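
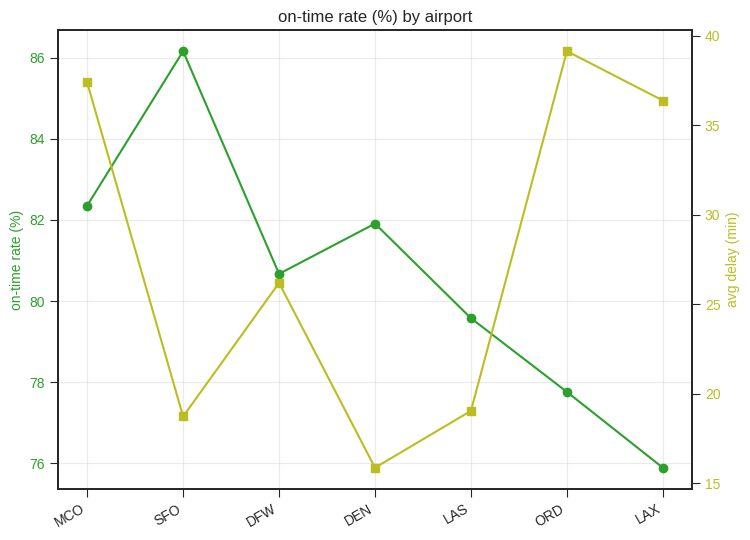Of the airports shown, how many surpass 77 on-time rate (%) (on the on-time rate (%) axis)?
6

Above 77: MCO, SFO, DFW, DEN, LAS, ORD.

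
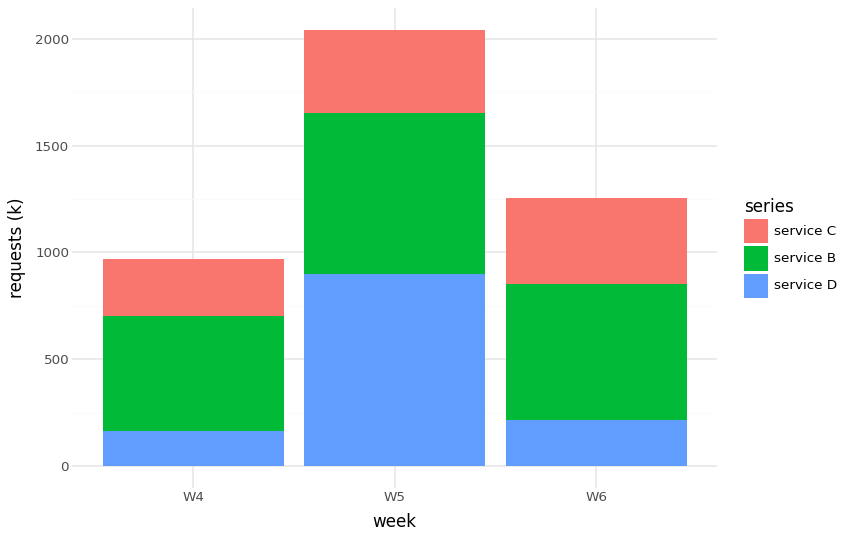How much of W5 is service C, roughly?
service C top ≈ 2000, bottom ≈ 1600; segment ≈ 400.

≈ 400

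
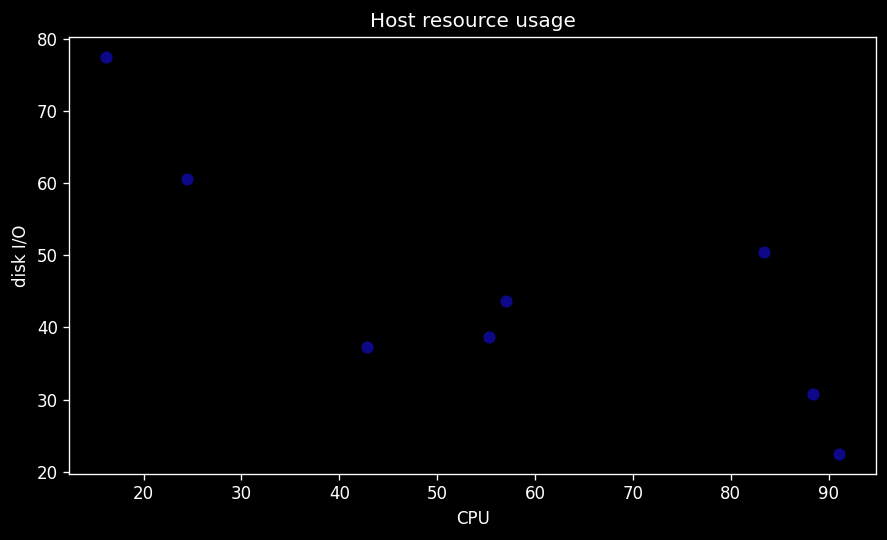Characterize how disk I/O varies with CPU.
negative, strong

Points are negatively correlated; strong (|r| ≈ 0.8).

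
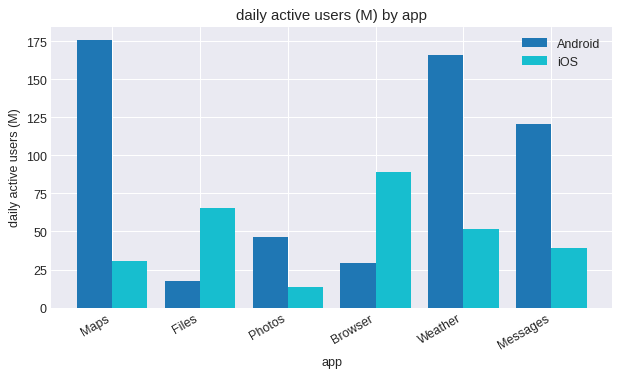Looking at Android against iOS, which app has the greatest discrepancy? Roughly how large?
Maps: Android ≈ 180, iOS ≈ 40 → gap ≈ 140. Next-largest (Weather) is only ≈ 100.

Maps, ≈ 140 M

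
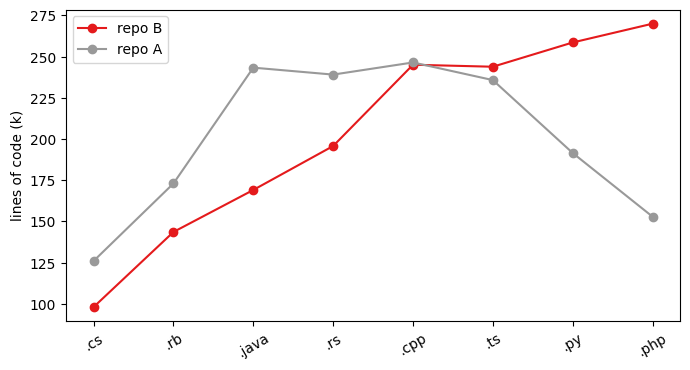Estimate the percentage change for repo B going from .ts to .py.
.ts ≈ 240, .py ≈ 260; (260 − 240) / 240 ≈ +8.3%.

≈ +8.3%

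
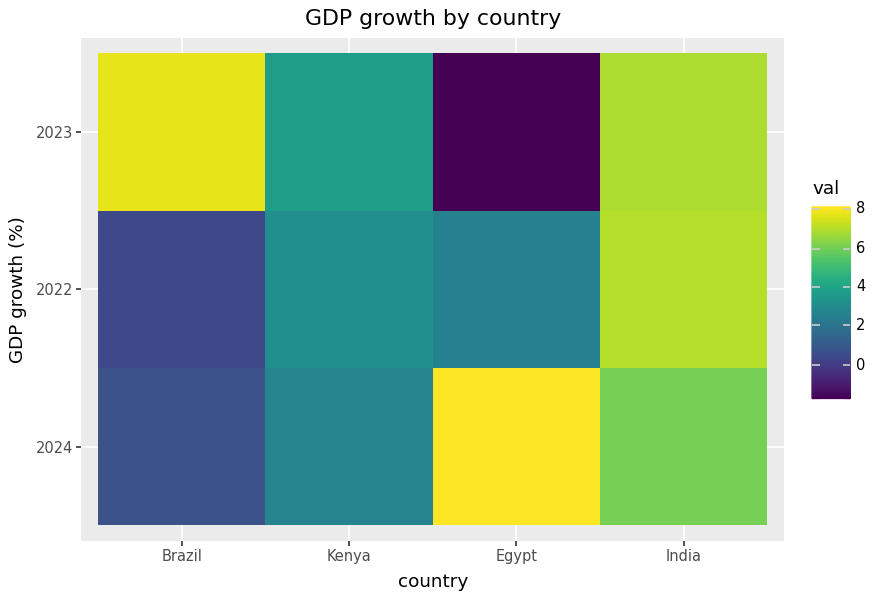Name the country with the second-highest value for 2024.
India

Top 3 for 2024: Egypt ≈ 8, India ≈ 6, Kenya ≈ 3.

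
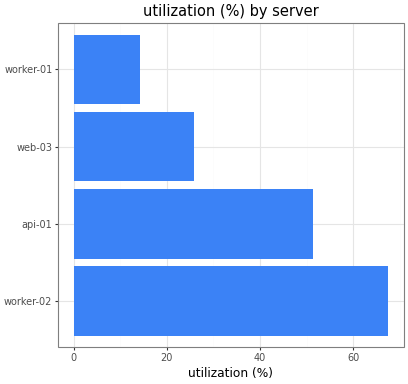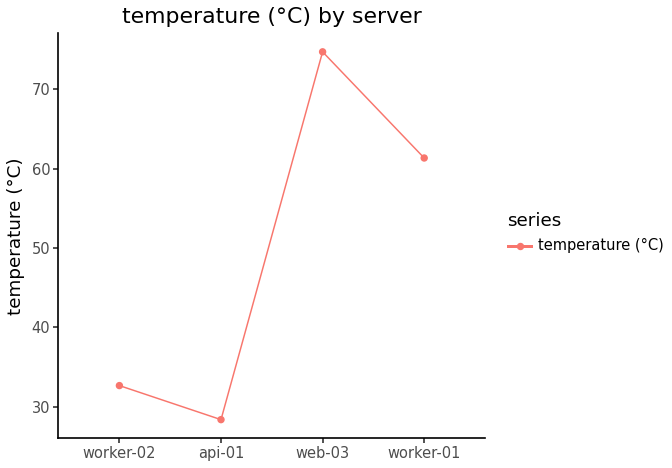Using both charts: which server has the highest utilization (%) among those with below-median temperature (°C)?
Chart 2 median temperature (°C) ≈ 50; below-median servers: worker-02, api-01. Among those, worker-02 has the highest utilization (%) (≈ 70).

worker-02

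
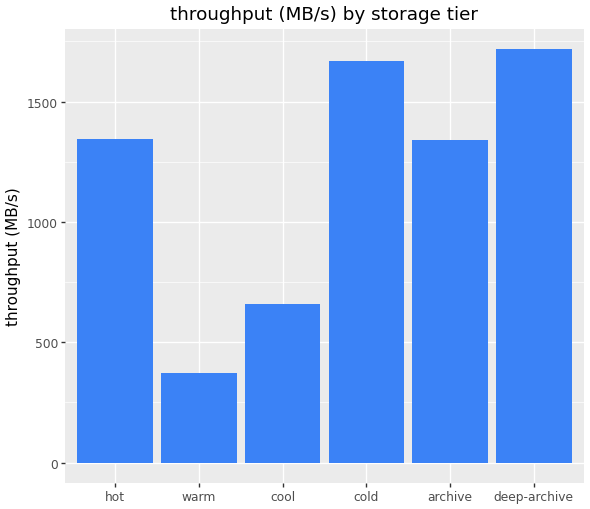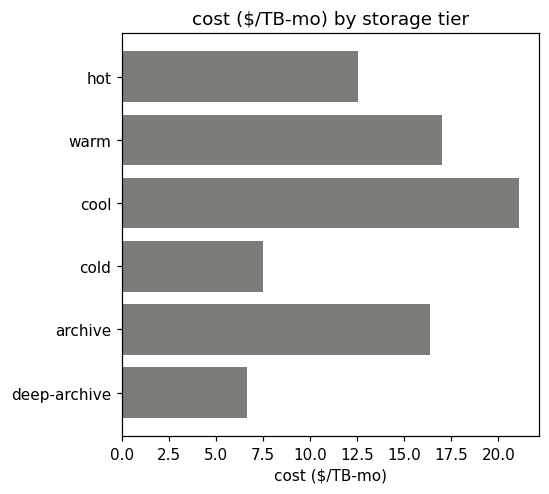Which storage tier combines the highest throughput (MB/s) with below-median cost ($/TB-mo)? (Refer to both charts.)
deep-archive

Chart 2 median cost ($/TB-mo) ≈ 14; below-median storage tiers: hot, cold, deep-archive. Among those, deep-archive has the highest throughput (MB/s) (≈ 1800).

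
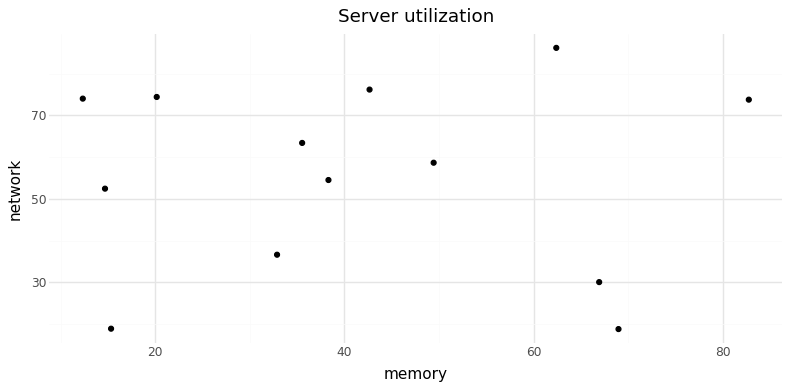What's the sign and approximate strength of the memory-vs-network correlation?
Points are roughly uncorrelated; weak (|r| ≈ 0.0).

no clear correlation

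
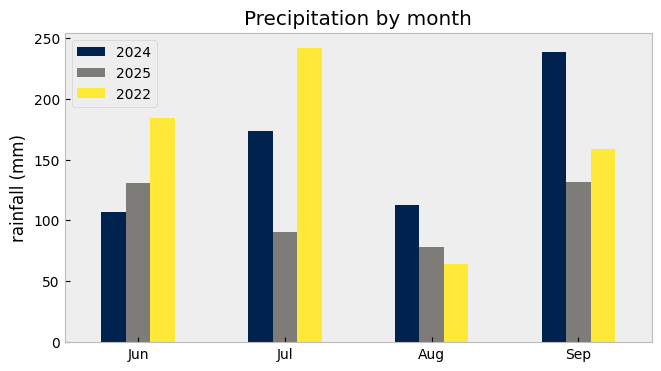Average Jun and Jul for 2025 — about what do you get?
≈ 112

(125 + 100) / 2 ≈ 112.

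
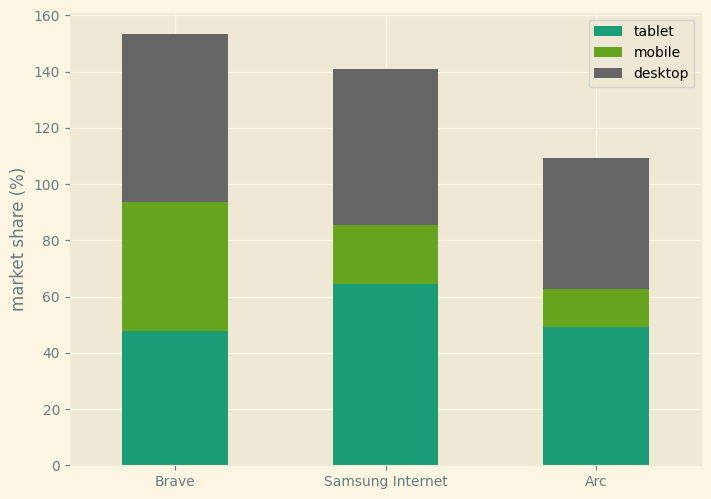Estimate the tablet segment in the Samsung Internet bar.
≈ 60

tablet top ≈ 60, bottom ≈ 0; segment ≈ 60.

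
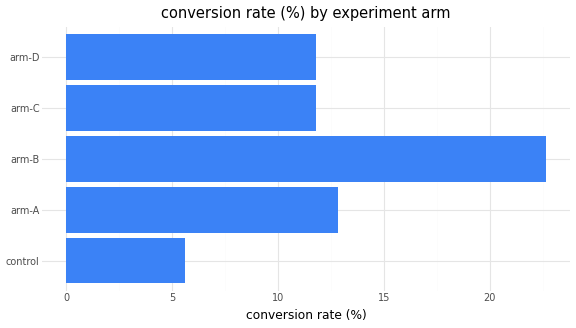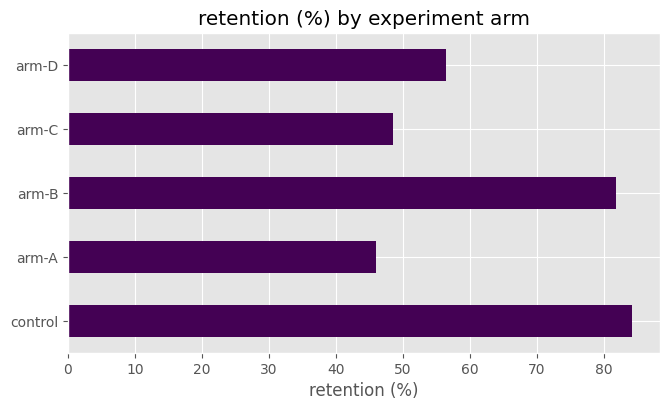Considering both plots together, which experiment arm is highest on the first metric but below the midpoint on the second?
arm-A

Chart 2 median retention (%) ≈ 60; below-median experiment arms: arm-A, arm-C. Among those, arm-A has the highest conversion rate (%) (≈ 15).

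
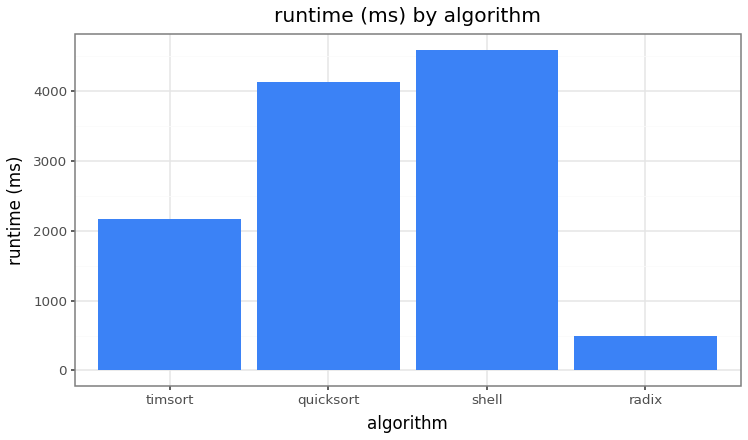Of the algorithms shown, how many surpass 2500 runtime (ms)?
Above 2500: quicksort, shell.

2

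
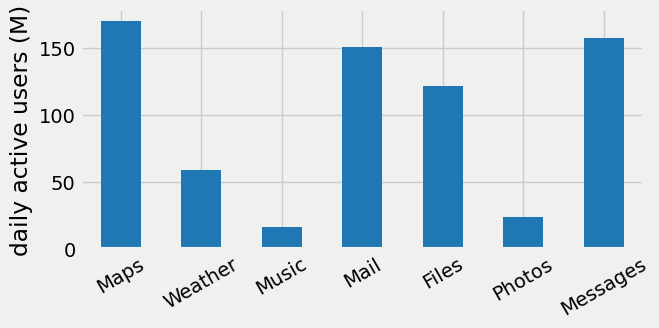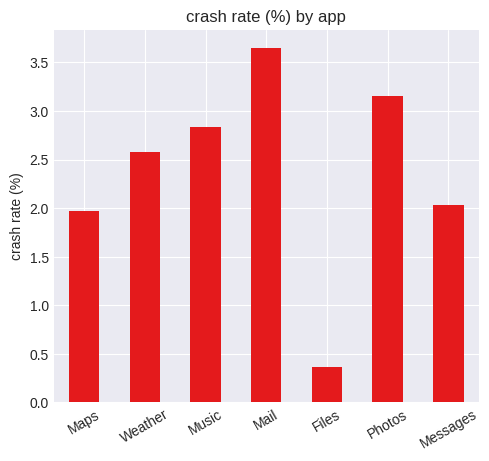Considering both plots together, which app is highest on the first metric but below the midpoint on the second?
Chart 2 median crash rate (%) ≈ 2.5; below-median apps: Maps, Files, Messages. Among those, Maps has the highest daily active users (M) (≈ 180).

Maps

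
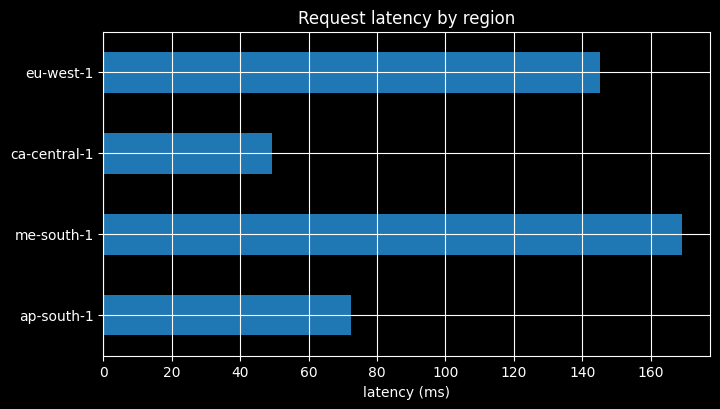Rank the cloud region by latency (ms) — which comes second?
Top 3: me-south-1 ≈ 160, eu-west-1 ≈ 140, ap-south-1 ≈ 80.

eu-west-1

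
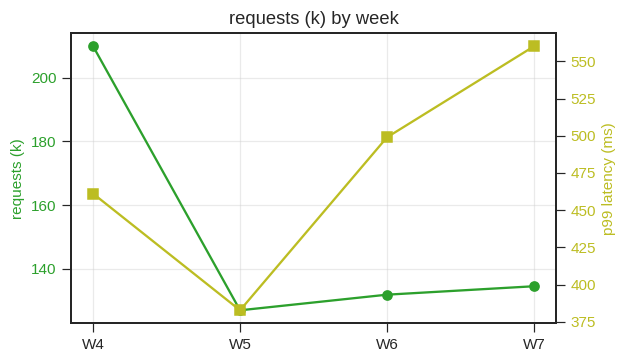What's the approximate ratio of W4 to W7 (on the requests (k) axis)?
≈ 1.62×

W4 ≈ 210, W7 ≈ 130; 210/130 ≈ 1.62.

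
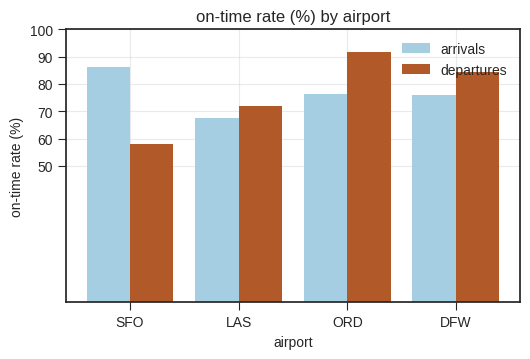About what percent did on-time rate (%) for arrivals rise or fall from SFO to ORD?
≈ -11.1%

SFO ≈ 90, ORD ≈ 80; (80 − 90) / 90 ≈ -11.1%.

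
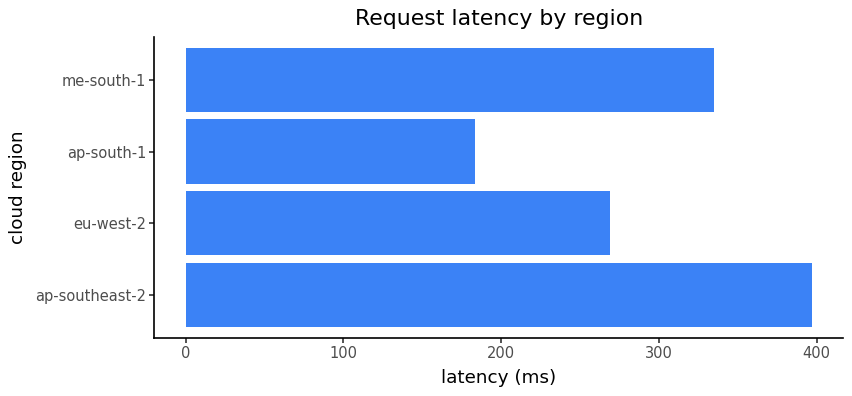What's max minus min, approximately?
≈ 200

Max ap-southeast-2 ≈ 400, min ap-south-1 ≈ 200; range ≈ 200.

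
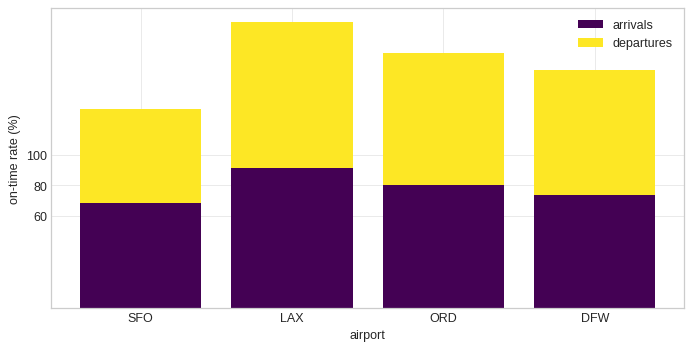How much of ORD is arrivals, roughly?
≈ 80

arrivals top ≈ 80, bottom ≈ 0; segment ≈ 80.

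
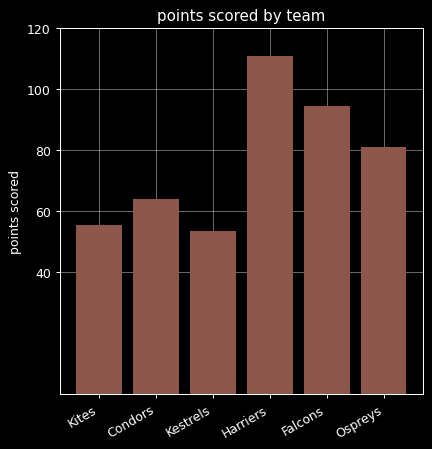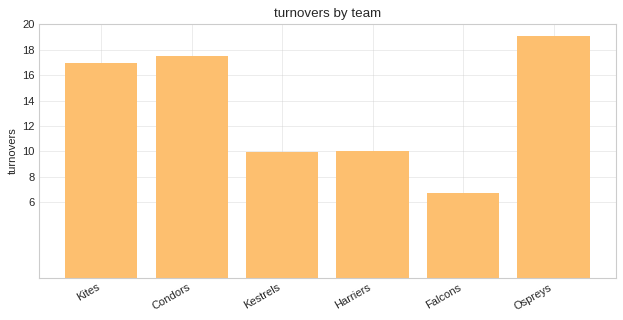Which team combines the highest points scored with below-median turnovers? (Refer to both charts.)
Chart 2 median turnovers ≈ 14; below-median teams: Kestrels, Harriers, Falcons. Among those, Harriers has the highest points scored (≈ 120).

Harriers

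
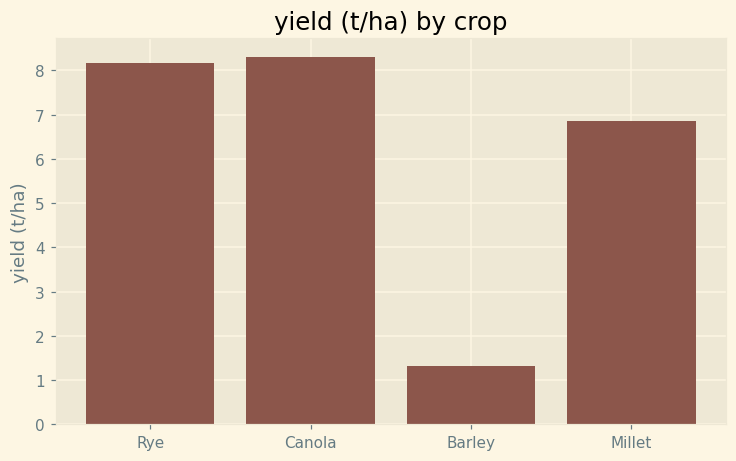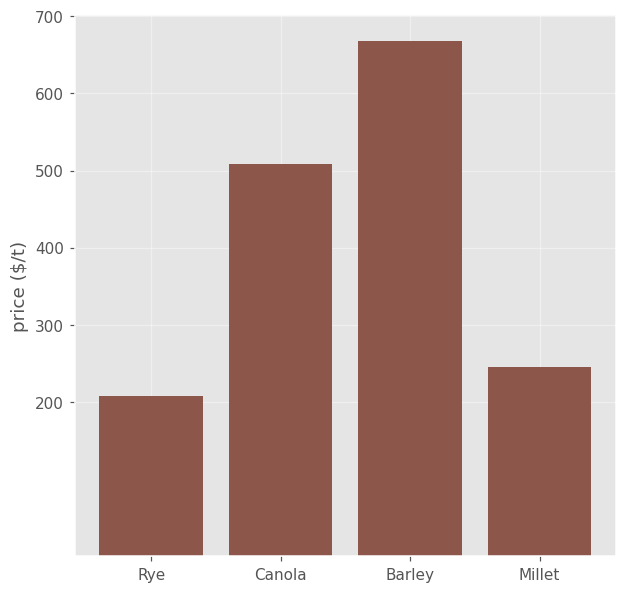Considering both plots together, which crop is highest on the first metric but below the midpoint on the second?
Chart 2 median price ($/t) ≈ 400; below-median crops: Rye, Millet. Among those, Rye has the highest yield (t/ha) (≈ 8).

Rye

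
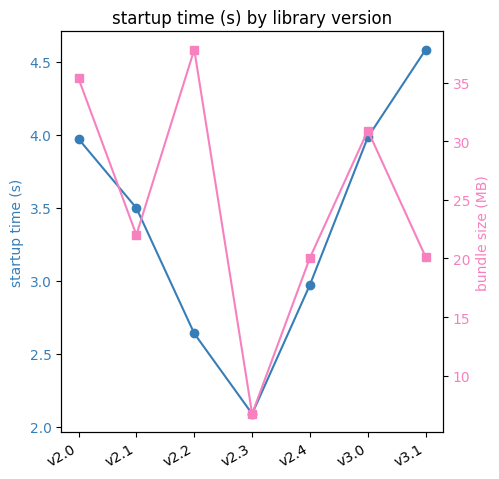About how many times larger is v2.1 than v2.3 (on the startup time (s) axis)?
≈ 1.75×

v2.1 ≈ 3.5, v2.3 ≈ 2.0; 3.5/2.0 ≈ 1.75.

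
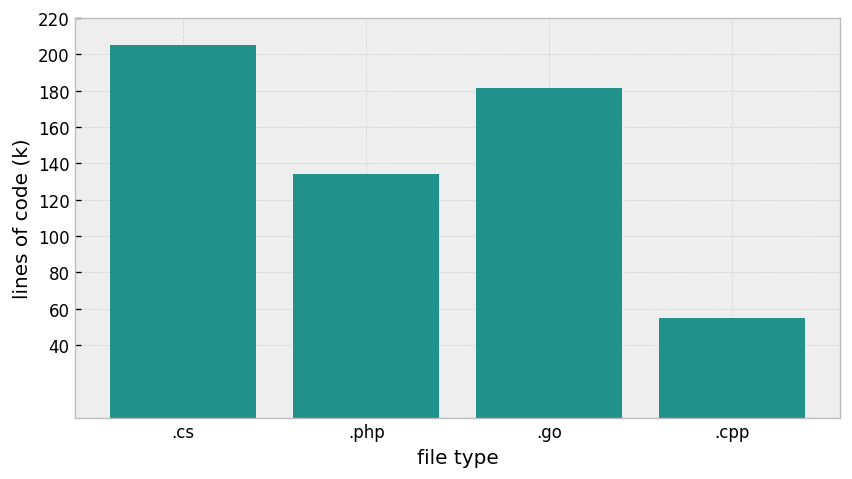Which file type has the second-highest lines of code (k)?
.go

Top 3: .cs ≈ 200, .go ≈ 180, .php ≈ 140.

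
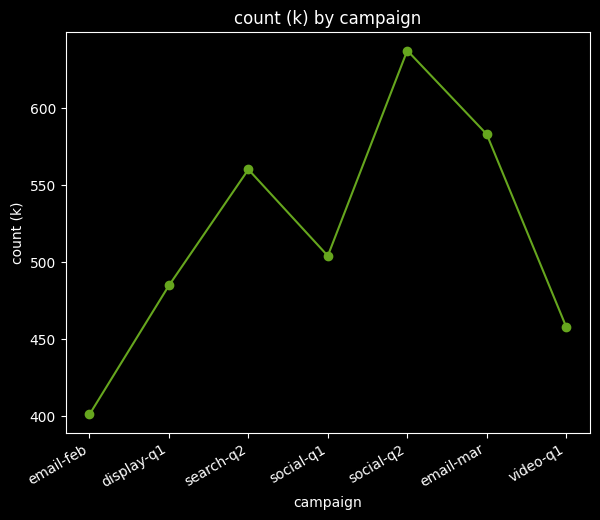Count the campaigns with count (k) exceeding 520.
3

Above 520: search-q2, social-q2, email-mar.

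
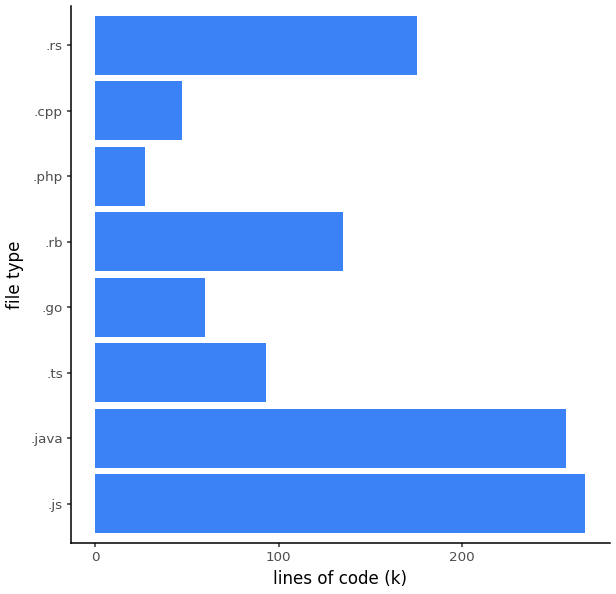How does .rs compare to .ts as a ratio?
.rs ≈ 175, .ts ≈ 100; 175/100 ≈ 1.75.

≈ 1.75×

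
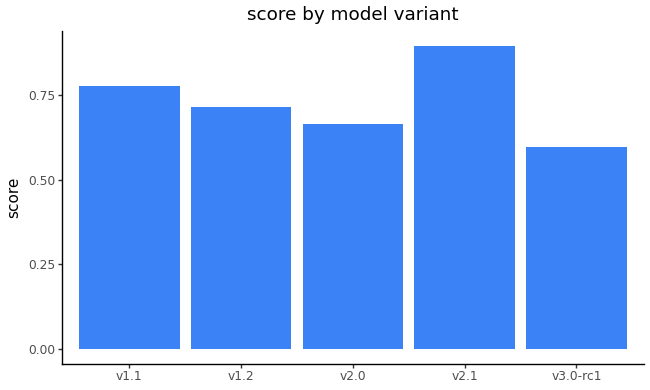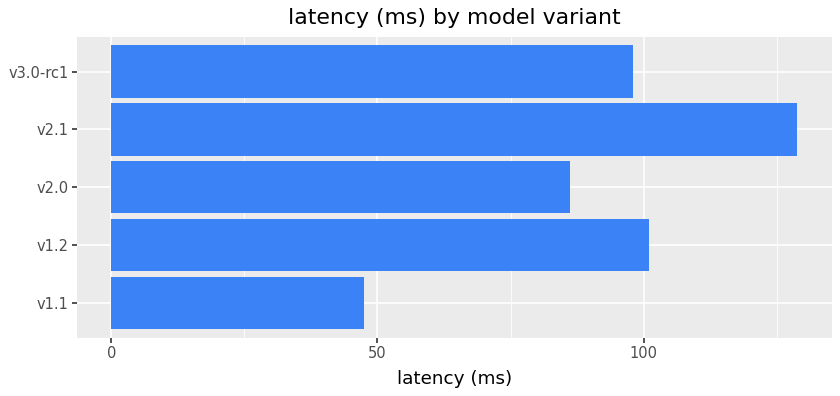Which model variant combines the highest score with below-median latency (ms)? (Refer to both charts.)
v1.1

Chart 2 median latency (ms) ≈ 100; below-median model variants: v1.1, v2.0. Among those, v1.1 has the highest score (≈ 0.8).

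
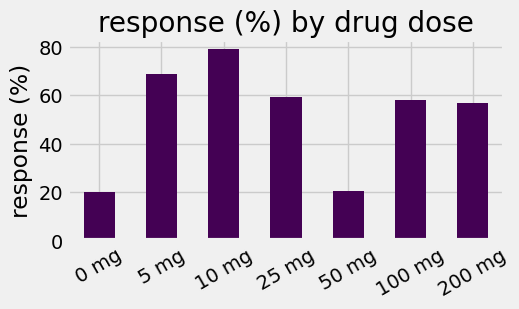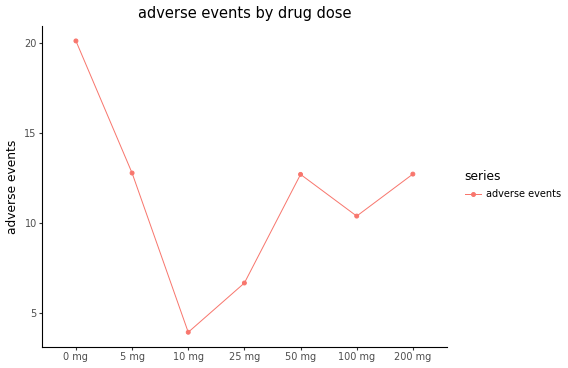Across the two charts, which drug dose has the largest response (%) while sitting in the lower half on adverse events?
Chart 2 median adverse events ≈ 12; below-median drug doses: 10 mg, 25 mg, 100 mg. Among those, 10 mg has the highest response (%) (≈ 80).

10 mg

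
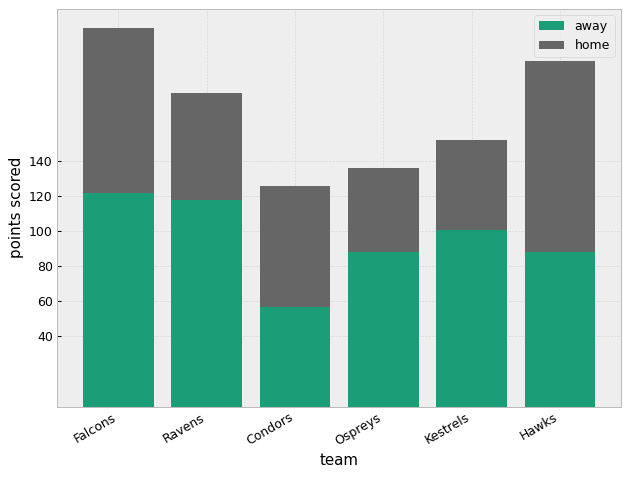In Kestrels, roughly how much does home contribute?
≈ 60

home top ≈ 160, bottom ≈ 100; segment ≈ 60.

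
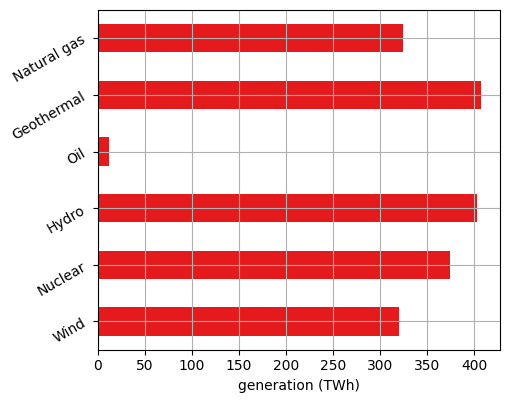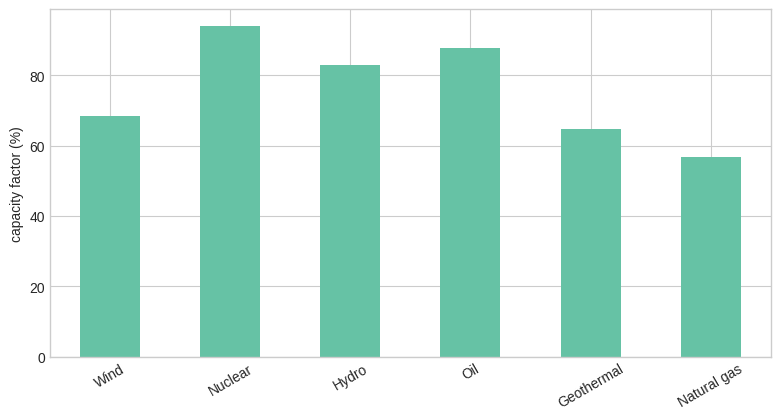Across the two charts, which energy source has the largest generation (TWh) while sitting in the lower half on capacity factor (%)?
Chart 2 median capacity factor (%) ≈ 80; below-median energy sources: Wind, Geothermal, Natural gas. Among those, Geothermal has the highest generation (TWh) (≈ 400).

Geothermal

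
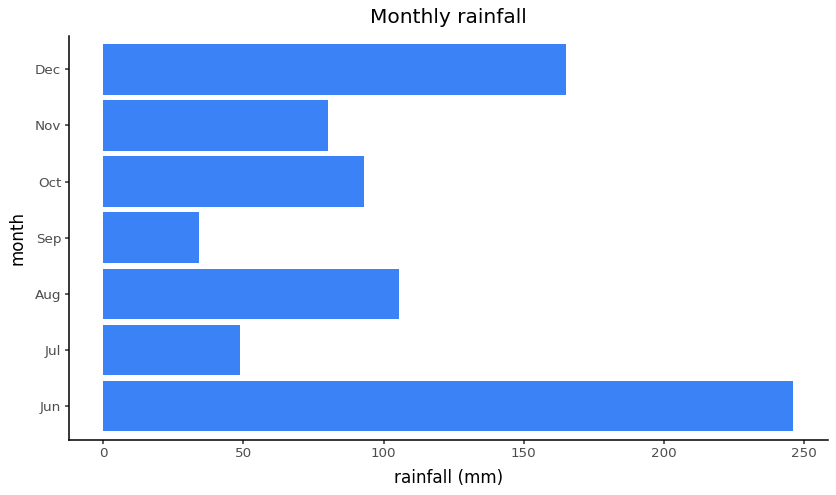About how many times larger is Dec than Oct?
≈ 1.75×

Dec ≈ 175, Oct ≈ 100; 175/100 ≈ 1.75.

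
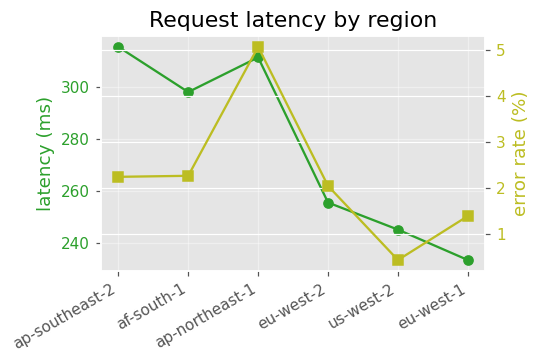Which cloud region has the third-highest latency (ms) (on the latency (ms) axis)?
af-south-1

Top 4 (on the latency (ms) axis): ap-southeast-2 ≈ 320, ap-northeast-1 ≈ 310, af-south-1 ≈ 300, eu-west-2 ≈ 260.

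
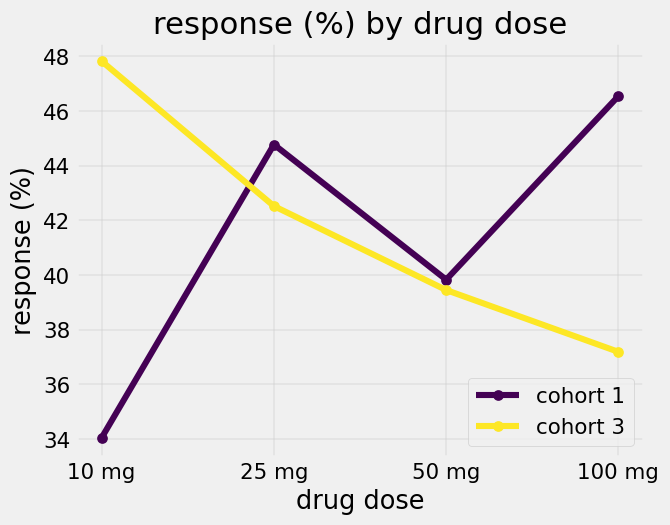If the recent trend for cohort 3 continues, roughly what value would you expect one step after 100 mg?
Last three: 42, 40, 38 → slope ≈ -2/step → next ≈ 36.

≈ 36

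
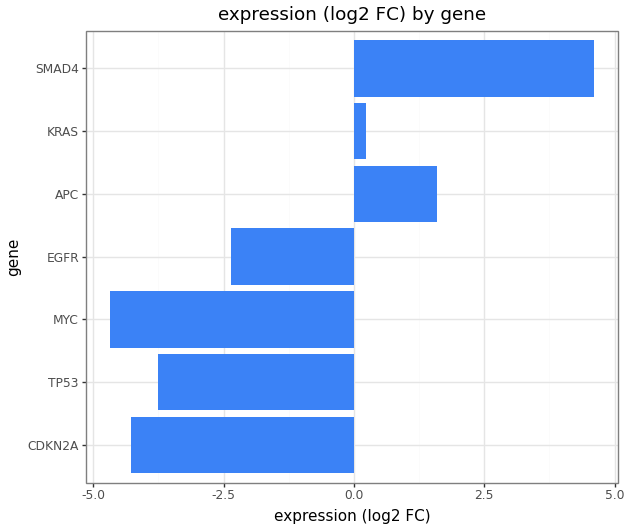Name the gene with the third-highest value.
Top 4: SMAD4 ≈ 5, APC ≈ 2, KRAS ≈ 0, EGFR ≈ -2.

KRAS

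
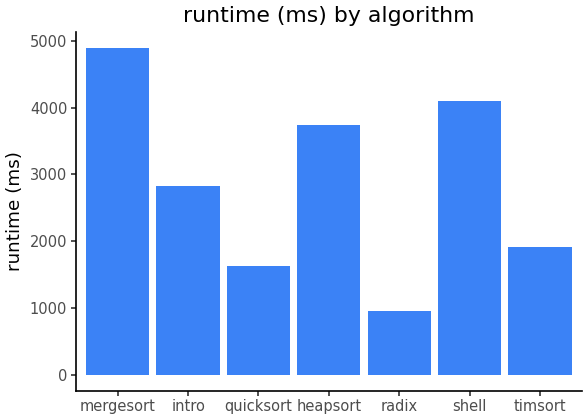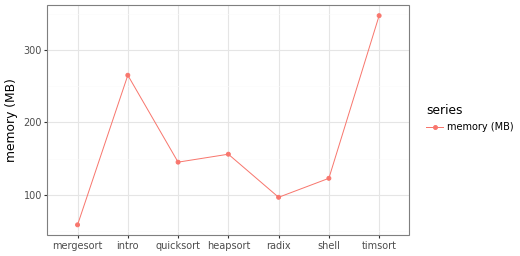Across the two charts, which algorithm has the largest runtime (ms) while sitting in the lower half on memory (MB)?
mergesort

Chart 2 median memory (MB) ≈ 150; below-median algorithms: mergesort, radix, shell. Among those, mergesort has the highest runtime (ms) (≈ 5000).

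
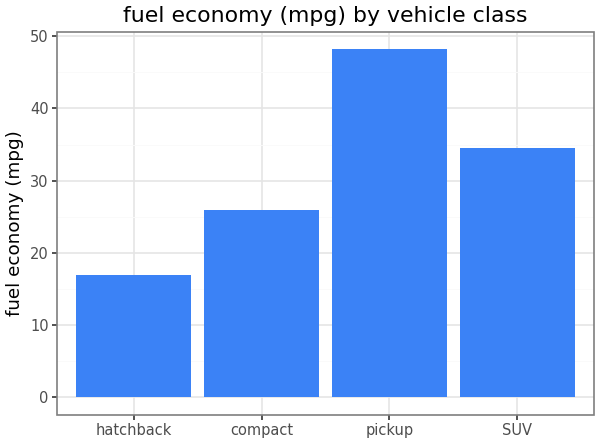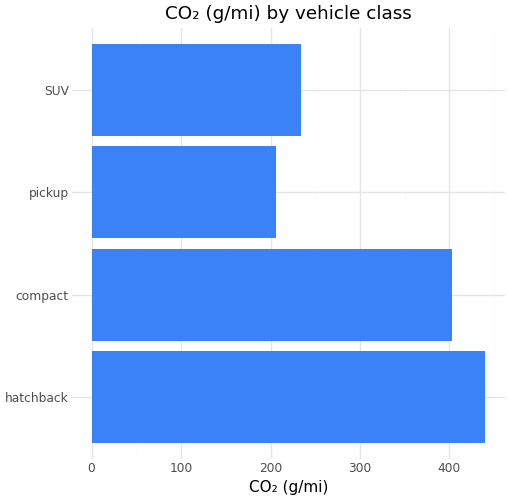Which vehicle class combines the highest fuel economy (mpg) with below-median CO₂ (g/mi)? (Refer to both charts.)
pickup

Chart 2 median CO₂ (g/mi) ≈ 300; below-median vehicle classes: pickup, SUV. Among those, pickup has the highest fuel economy (mpg) (≈ 50).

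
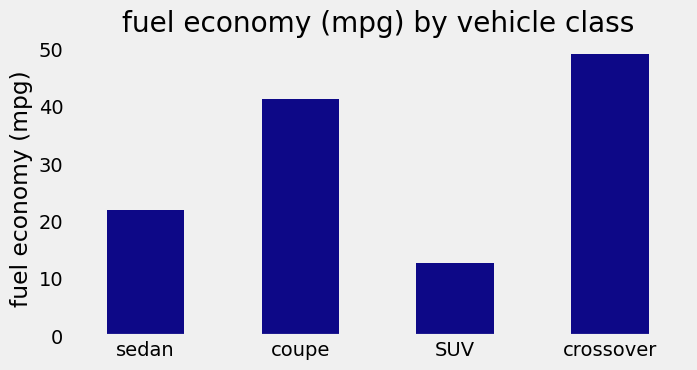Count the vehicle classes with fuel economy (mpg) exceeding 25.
Above 25: coupe, crossover.

2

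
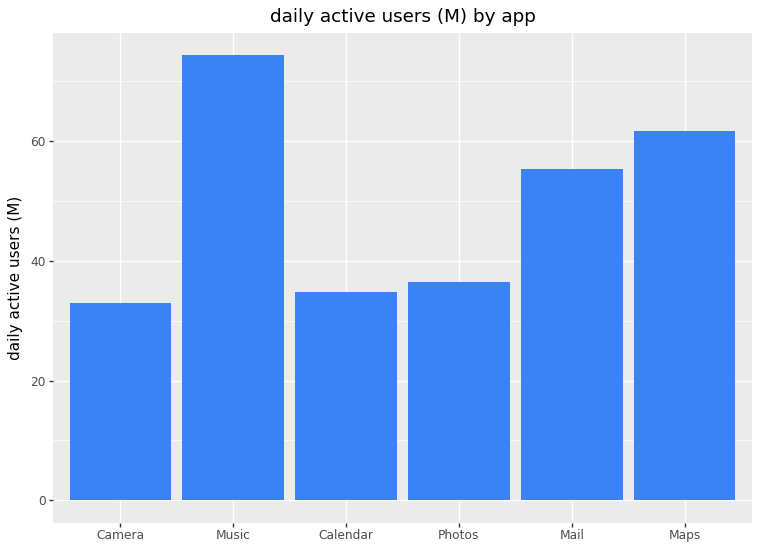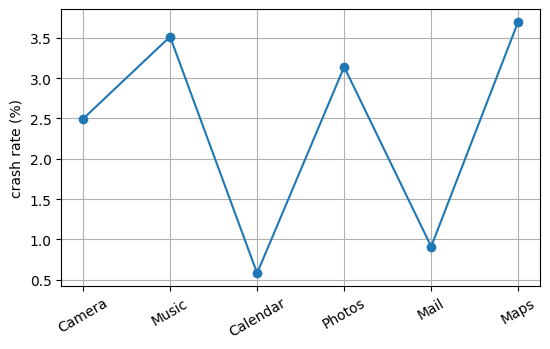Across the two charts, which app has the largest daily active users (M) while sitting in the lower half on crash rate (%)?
Chart 2 median crash rate (%) ≈ 3; below-median apps: Camera, Calendar, Mail. Among those, Mail has the highest daily active users (M) (≈ 60).

Mail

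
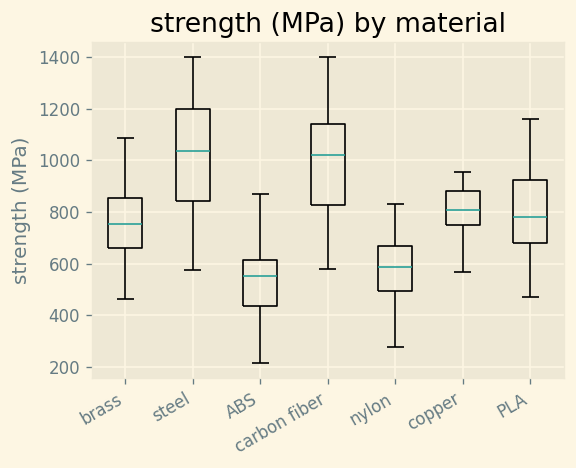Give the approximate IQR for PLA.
≈ 200

Q3 ≈ 900, Q1 ≈ 700; IQR ≈ 200.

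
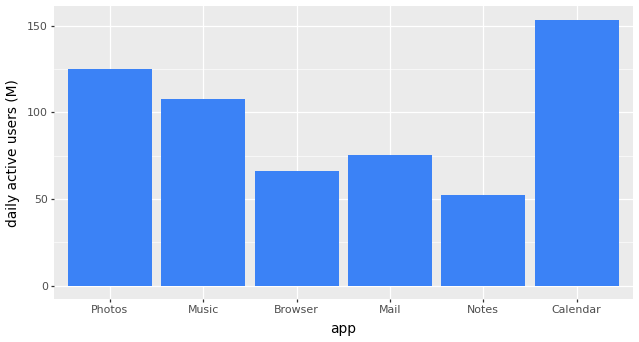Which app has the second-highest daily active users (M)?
Photos

Top 3: Calendar ≈ 160, Photos ≈ 120, Music ≈ 100.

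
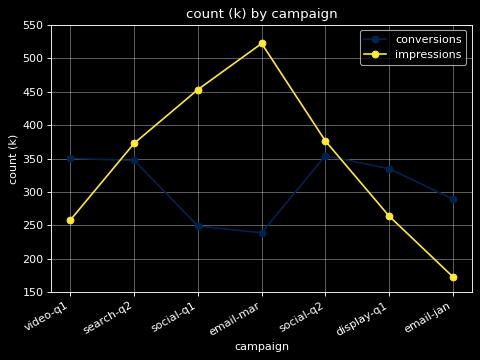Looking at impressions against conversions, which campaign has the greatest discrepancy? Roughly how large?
email-mar: impressions ≈ 500, conversions ≈ 250 → gap ≈ 250. Next-largest (social-q1) is only ≈ 200.

email-mar, ≈ 250 k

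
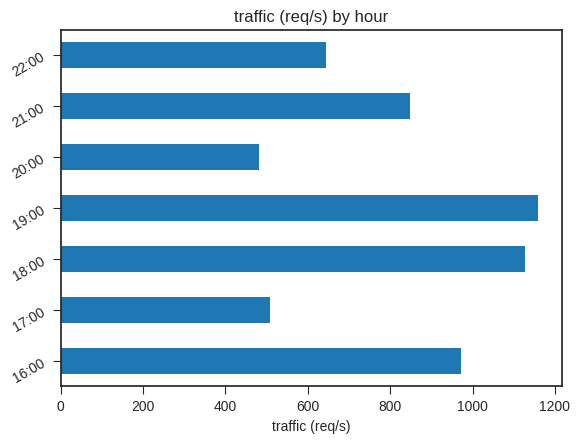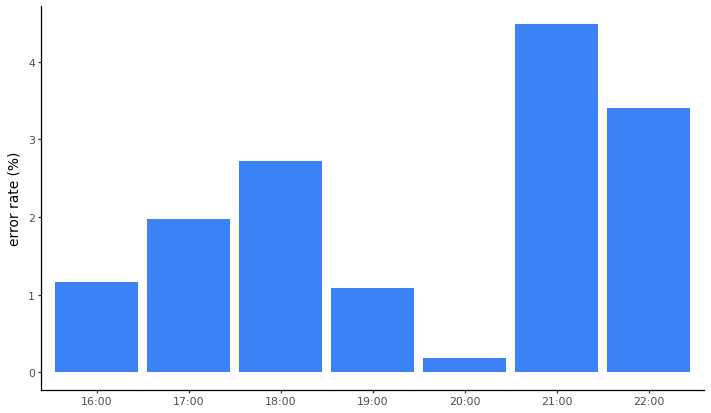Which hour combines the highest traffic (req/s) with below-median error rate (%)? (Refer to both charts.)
Chart 2 median error rate (%) ≈ 2; below-median hours: 16:00, 19:00, 20:00. Among those, 19:00 has the highest traffic (req/s) (≈ 1200).

19:00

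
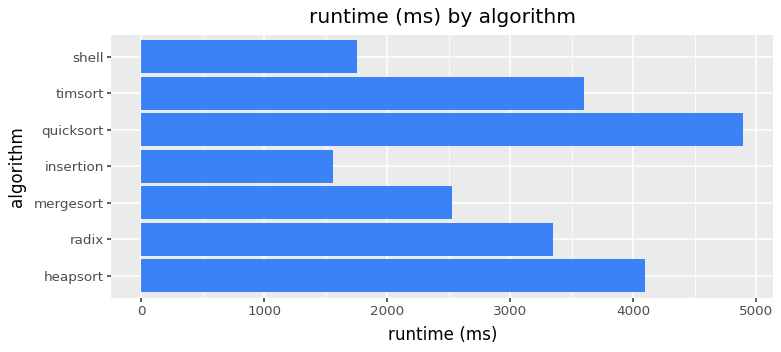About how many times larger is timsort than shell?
≈ 1.75×

timsort ≈ 3500, shell ≈ 2000; 3500/2000 ≈ 1.75.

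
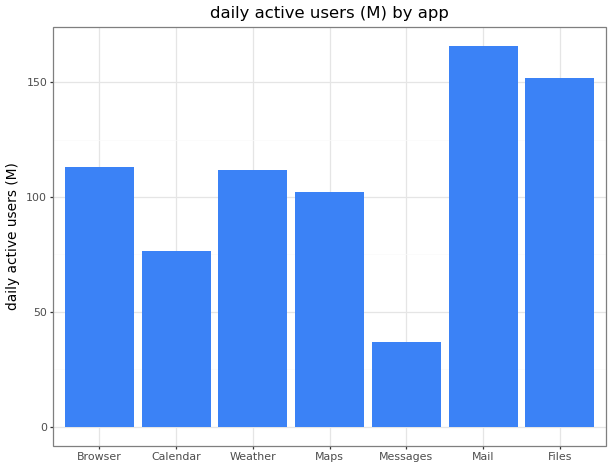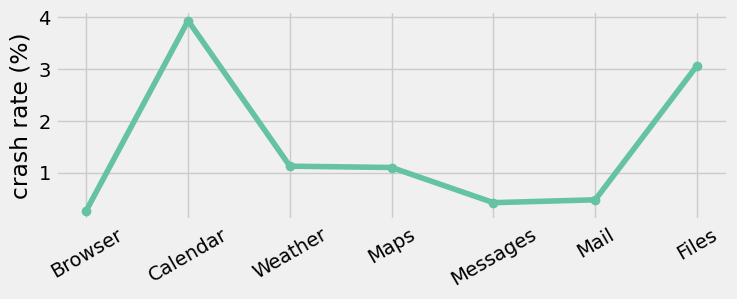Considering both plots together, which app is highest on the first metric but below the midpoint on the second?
Chart 2 median crash rate (%) ≈ 1; below-median apps: Browser, Messages, Mail. Among those, Mail has the highest daily active users (M) (≈ 160).

Mail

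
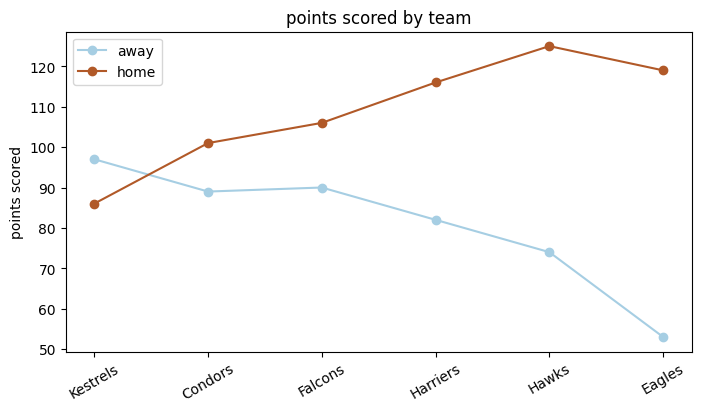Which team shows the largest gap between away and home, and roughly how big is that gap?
Eagles, ≈ 70

Eagles: away ≈ 50, home ≈ 120 → gap ≈ 70. Next-largest (Hawks) is only ≈ 50.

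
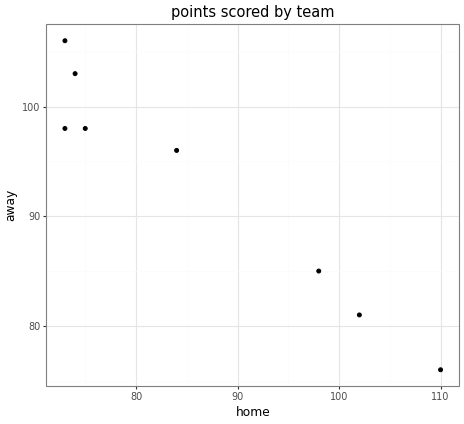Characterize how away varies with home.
negative, strong

Points are negatively correlated; strong (|r| ≈ 1.0).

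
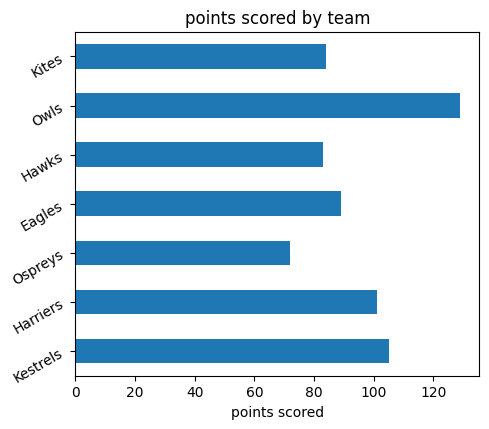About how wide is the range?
Max Owls ≈ 120, min Ospreys ≈ 80; range ≈ 40.

≈ 40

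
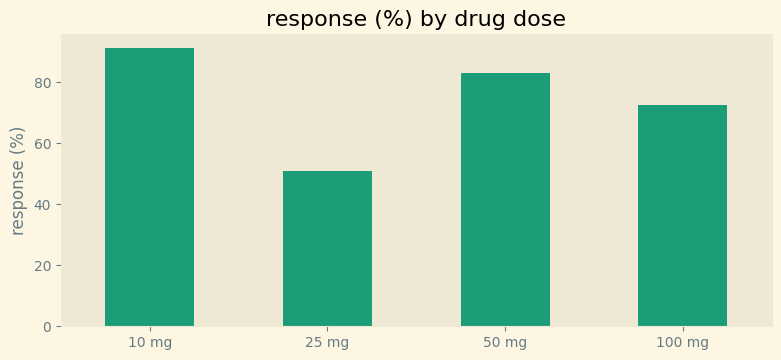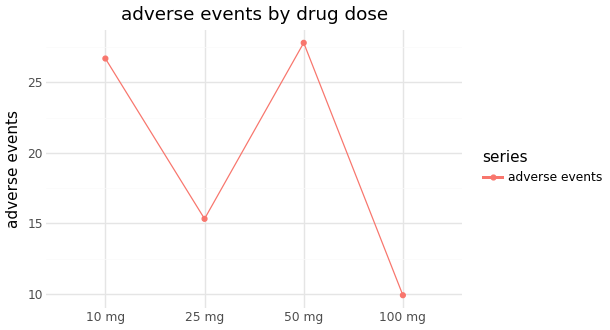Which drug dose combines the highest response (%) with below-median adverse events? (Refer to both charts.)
100 mg

Chart 2 median adverse events ≈ 20; below-median drug doses: 25 mg, 100 mg. Among those, 100 mg has the highest response (%) (≈ 70).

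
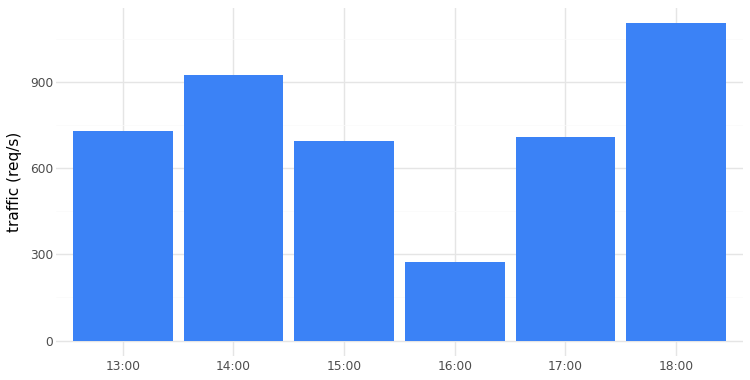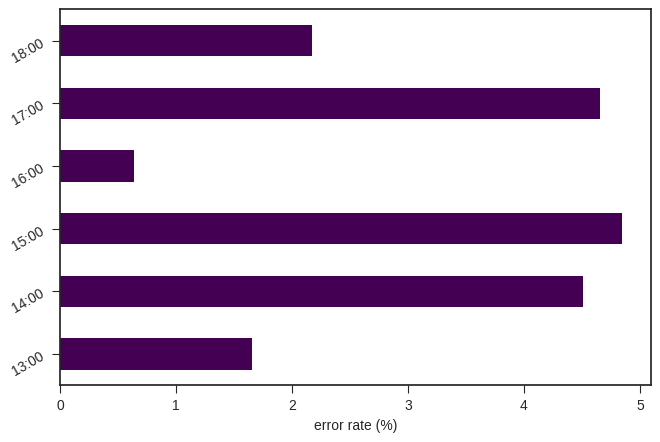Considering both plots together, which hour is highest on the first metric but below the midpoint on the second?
18:00

Chart 2 median error rate (%) ≈ 3.5; below-median hours: 13:00, 16:00, 18:00. Among those, 18:00 has the highest traffic (req/s) (≈ 1200).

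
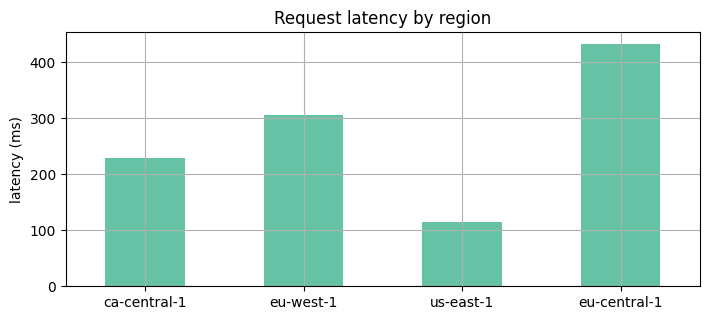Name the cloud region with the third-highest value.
Top 4: eu-central-1 ≈ 450, eu-west-1 ≈ 300, ca-central-1 ≈ 250, us-east-1 ≈ 100.

ca-central-1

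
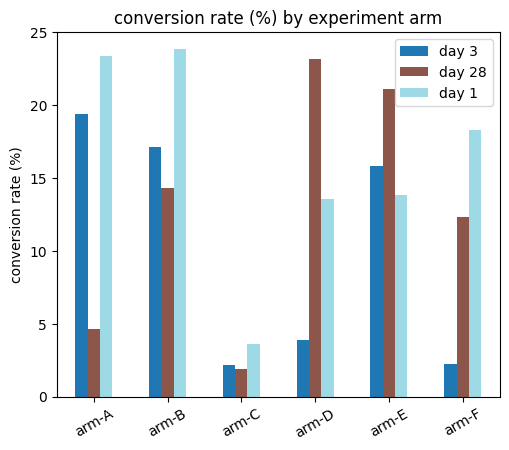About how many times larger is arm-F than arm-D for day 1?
arm-F ≈ 18, arm-D ≈ 14; 18/14 ≈ 1.29.

≈ 1.29×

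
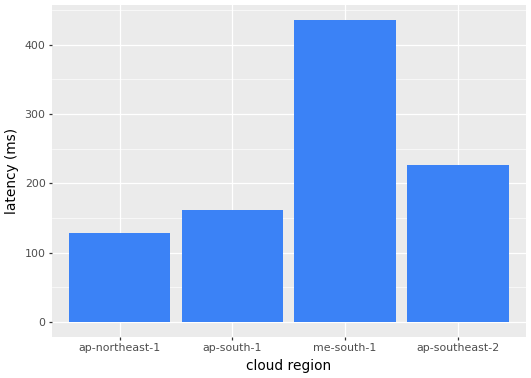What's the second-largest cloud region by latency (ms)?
Top 3: me-south-1 ≈ 450, ap-southeast-2 ≈ 250, ap-south-1 ≈ 150.

ap-southeast-2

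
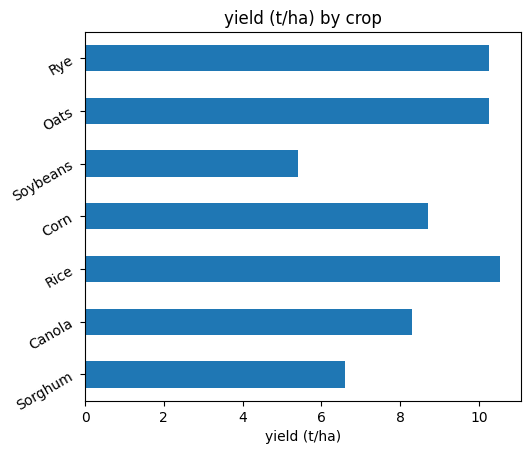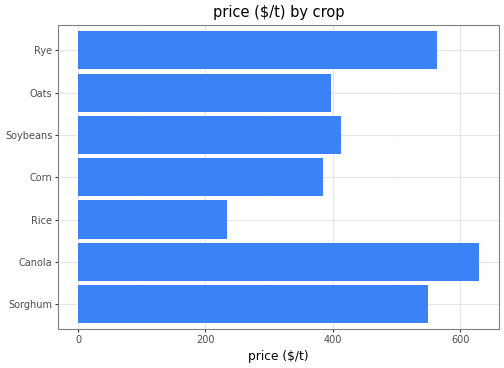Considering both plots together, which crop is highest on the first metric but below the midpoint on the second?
Chart 2 median price ($/t) ≈ 400; below-median crops: Rice, Corn, Oats. Among those, Rice has the highest yield (t/ha) (≈ 11).

Rice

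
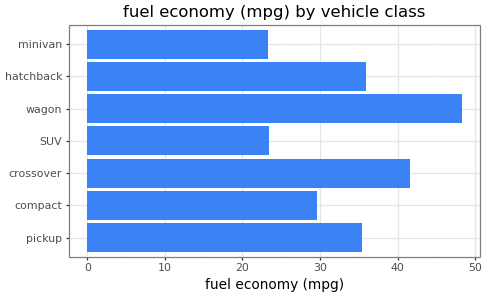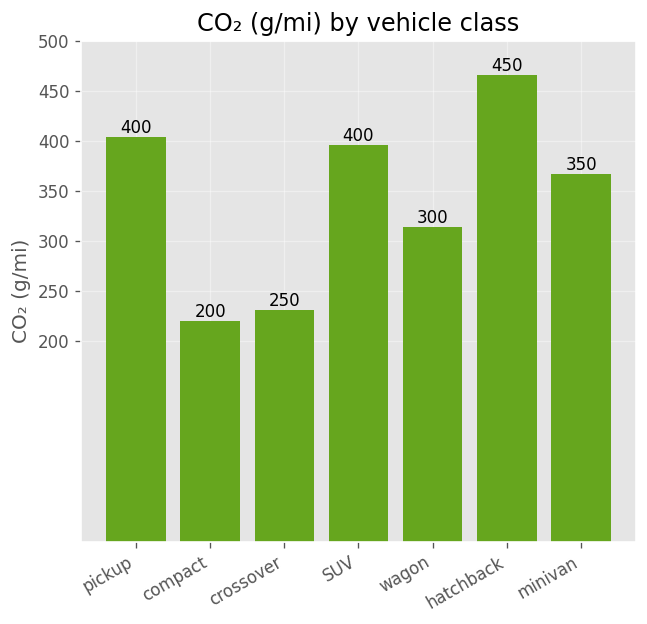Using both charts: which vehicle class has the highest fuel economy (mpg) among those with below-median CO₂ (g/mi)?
Chart 2 median CO₂ (g/mi) ≈ 350; below-median vehicle classes: compact, crossover, wagon. Among those, wagon has the highest fuel economy (mpg) (≈ 50).

wagon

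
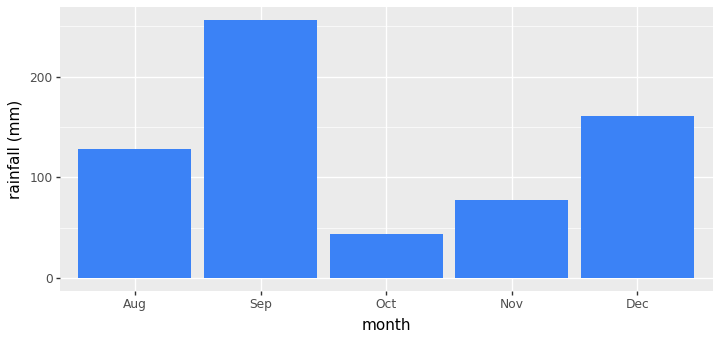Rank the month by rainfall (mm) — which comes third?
Aug

Top 4: Sep ≈ 250, Dec ≈ 150, Aug ≈ 125, Nov ≈ 75.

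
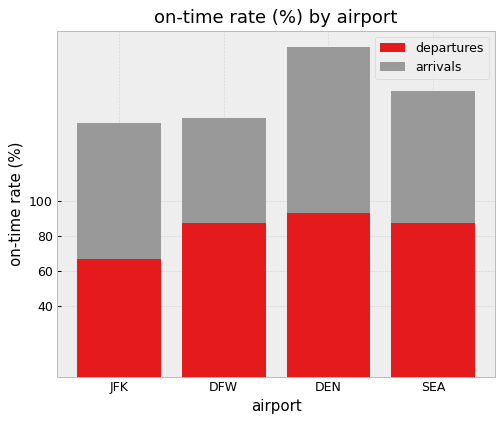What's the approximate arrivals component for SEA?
arrivals top ≈ 160, bottom ≈ 80; segment ≈ 80.

≈ 80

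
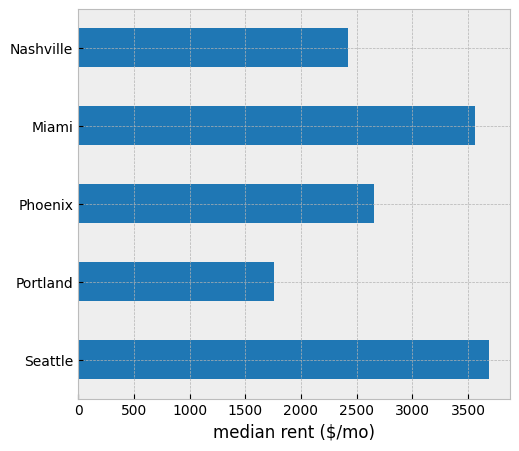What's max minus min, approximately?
≈ 1500

Max Seattle ≈ 3500, min Portland ≈ 2000; range ≈ 1500.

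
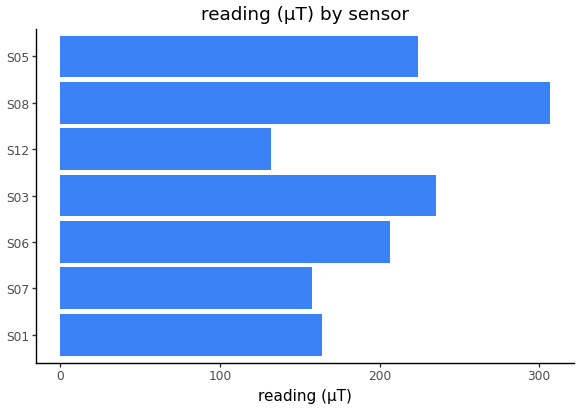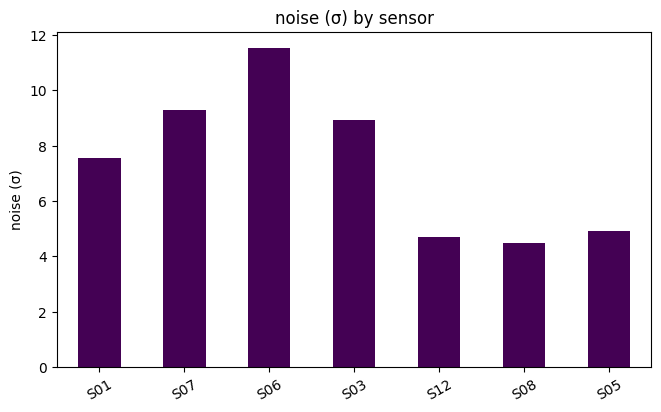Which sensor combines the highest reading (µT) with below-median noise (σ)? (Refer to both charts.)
S08

Chart 2 median noise (σ) ≈ 8; below-median sensors: S12, S08, S05. Among those, S08 has the highest reading (µT) (≈ 300).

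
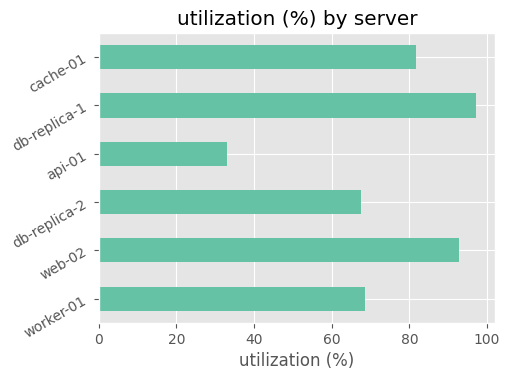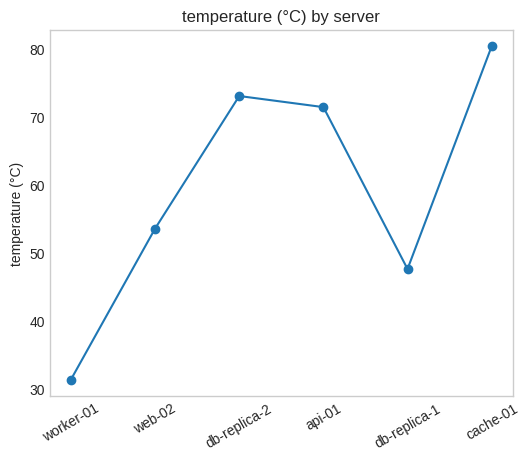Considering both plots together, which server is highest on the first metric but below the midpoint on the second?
db-replica-1

Chart 2 median temperature (°C) ≈ 60; below-median servers: worker-01, web-02, db-replica-1. Among those, db-replica-1 has the highest utilization (%) (≈ 100).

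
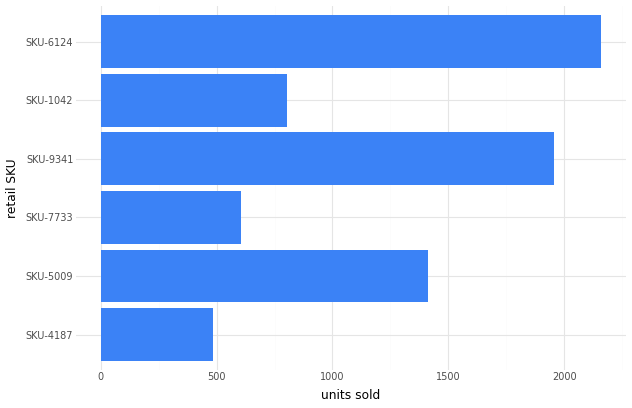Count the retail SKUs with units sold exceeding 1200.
3

Above 1200: SKU-5009, SKU-9341, SKU-6124.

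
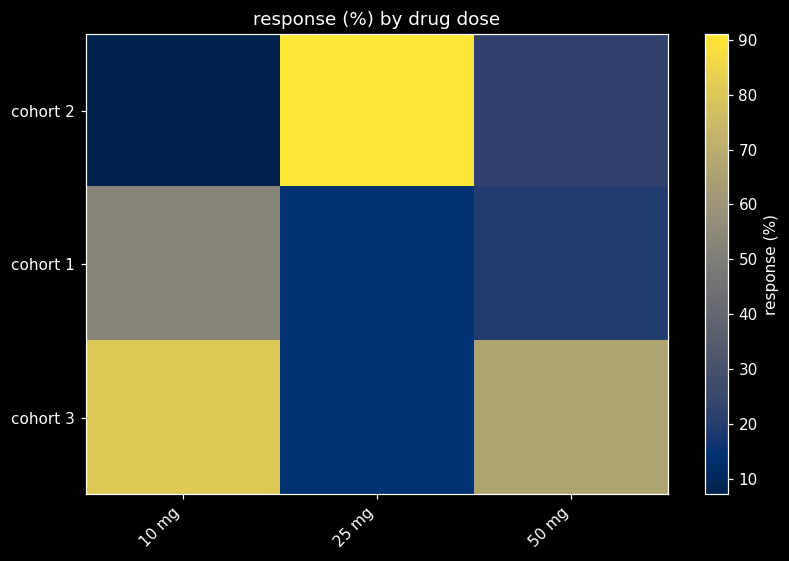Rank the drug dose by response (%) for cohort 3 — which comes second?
50 mg

Top 3 for cohort 3: 10 mg ≈ 80, 50 mg ≈ 70, 25 mg ≈ 10.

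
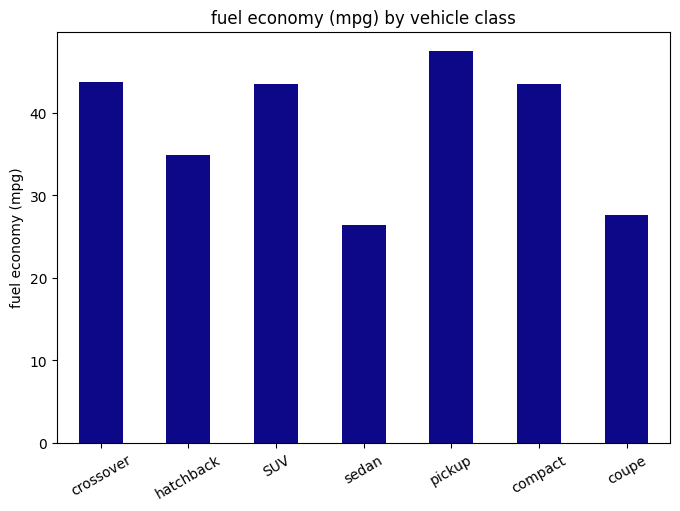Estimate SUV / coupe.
≈ 1.5×

SUV ≈ 45, coupe ≈ 30; 45/30 ≈ 1.5.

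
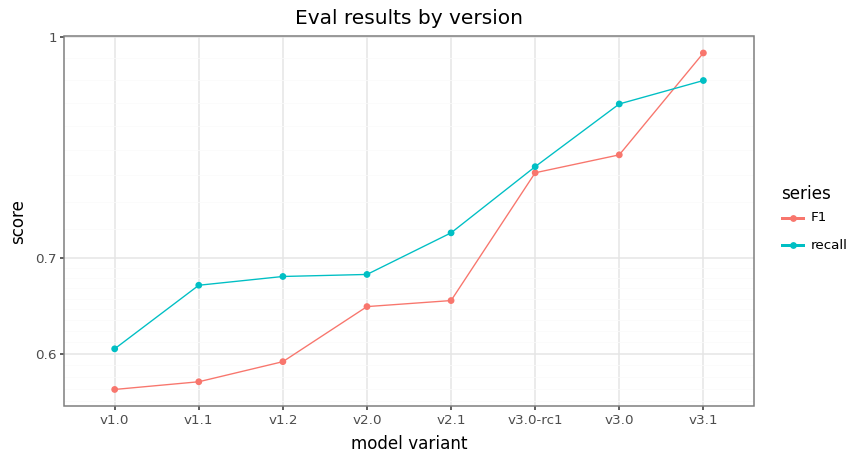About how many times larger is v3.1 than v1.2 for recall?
v3.1 ≈ 0.95, v1.2 ≈ 0.70; 0.95/0.70 ≈ 1.36.

≈ 1.36×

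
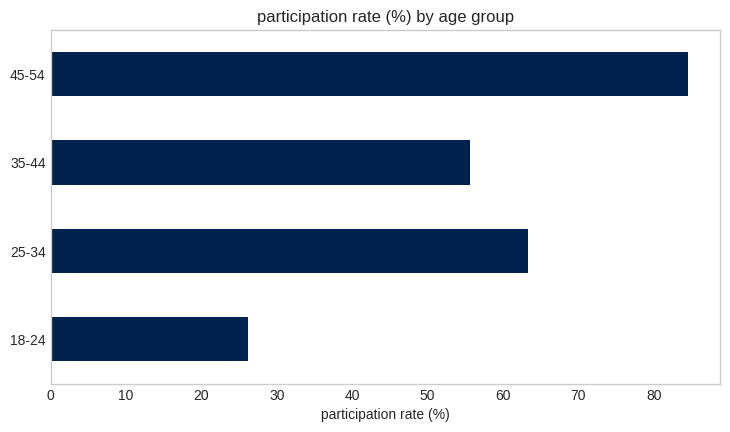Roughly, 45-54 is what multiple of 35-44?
45-54 ≈ 80, 35-44 ≈ 60; 80/60 ≈ 1.33.

≈ 1.33×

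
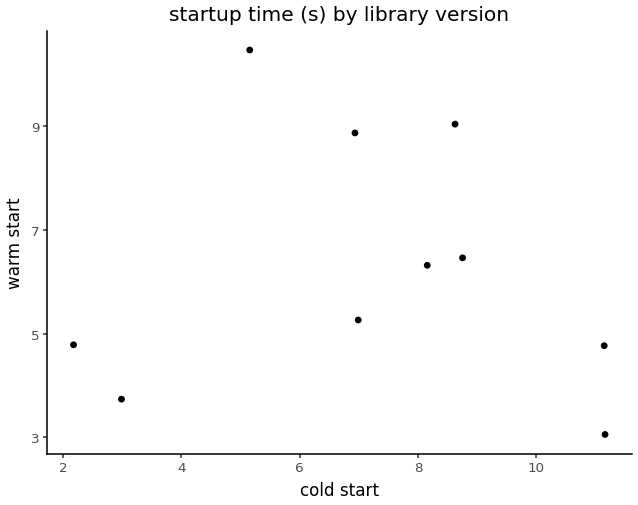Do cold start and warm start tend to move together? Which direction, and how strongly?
no clear correlation

Points are roughly uncorrelated; weak (|r| ≈ 0.1).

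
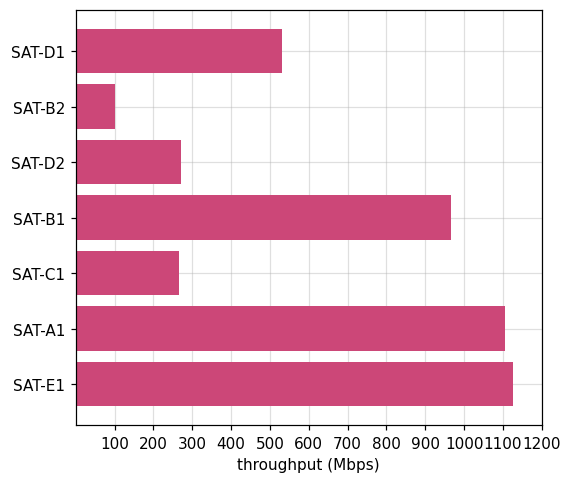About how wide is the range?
Max SAT-E1 ≈ 1100, min SAT-B2 ≈ 100; range ≈ 1000.

≈ 1000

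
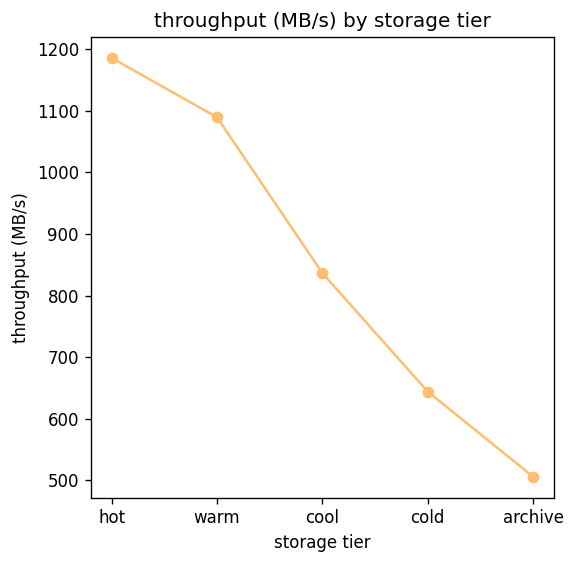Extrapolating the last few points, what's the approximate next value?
Last three: 800, 600, 500 → slope ≈ -150/step → next ≈ 350.

≈ 350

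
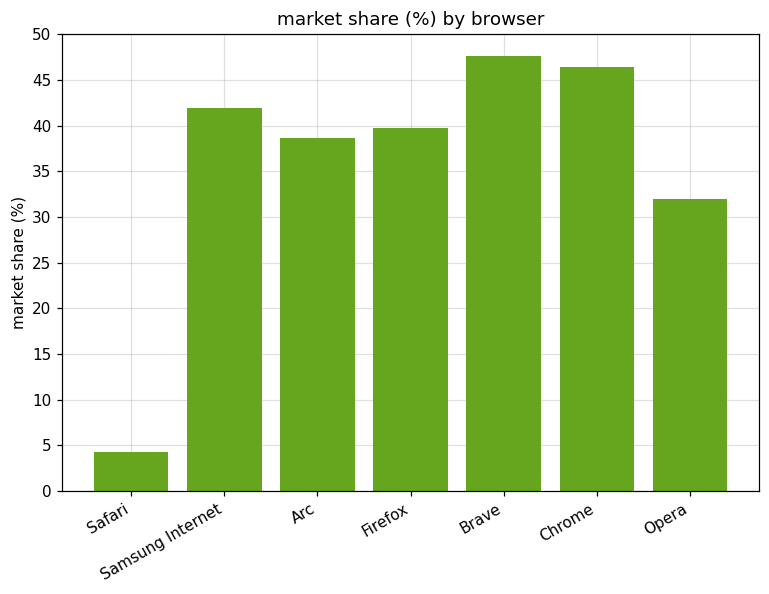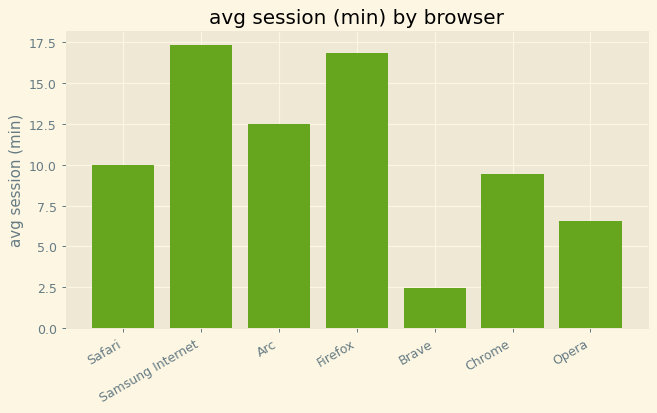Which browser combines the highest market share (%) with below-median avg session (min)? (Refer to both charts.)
Brave

Chart 2 median avg session (min) ≈ 10; below-median browsers: Brave, Chrome, Opera. Among those, Brave has the highest market share (%) (≈ 50).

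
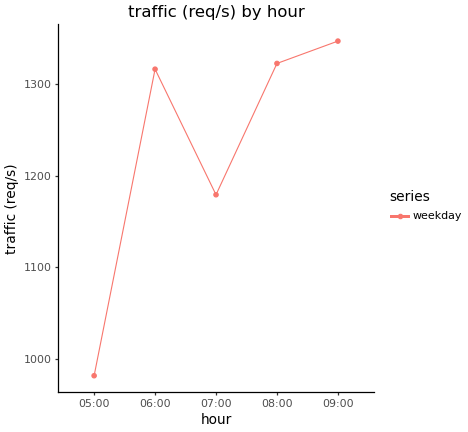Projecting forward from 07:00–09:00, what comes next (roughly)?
Last three: 1200, 1300, 1350 → slope ≈ 75/step → next ≈ 1425.

≈ 1425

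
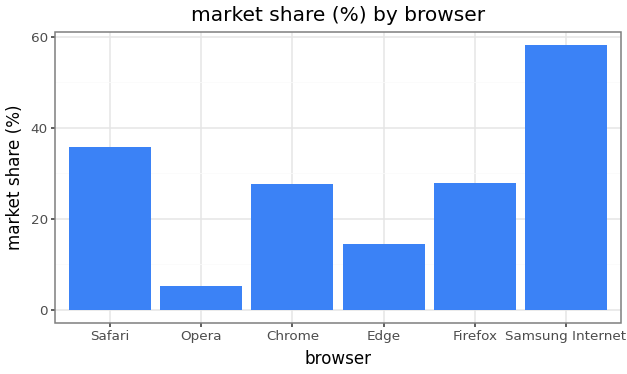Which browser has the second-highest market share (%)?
Safari

Top 3: Samsung Internet ≈ 60, Safari ≈ 35, Firefox ≈ 30.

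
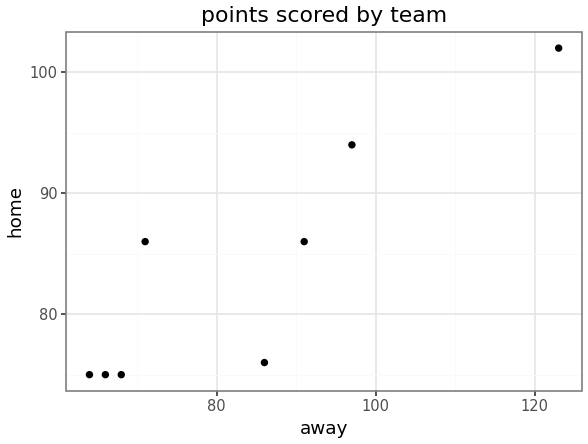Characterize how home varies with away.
positive, strong

Points are positively correlated; strong (|r| ≈ 0.9).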